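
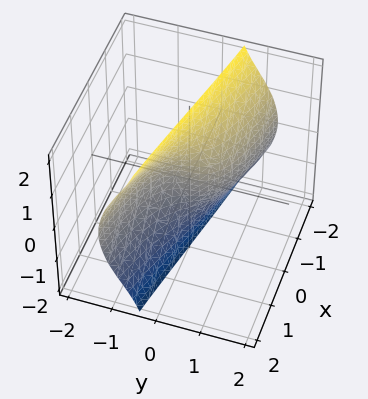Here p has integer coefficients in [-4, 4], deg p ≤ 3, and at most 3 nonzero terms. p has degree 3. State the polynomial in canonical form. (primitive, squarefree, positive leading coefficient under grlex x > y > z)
y^3 + y*z^2 + x

1. The degree is 3 — no degree-2 surface has this shape.
2. From the axis intercepts and sections: it meets the x-axis at x = 0 (among the integer gridlines); one y-axis crossing is at y = 0.
3. These observations pin down the coefficients.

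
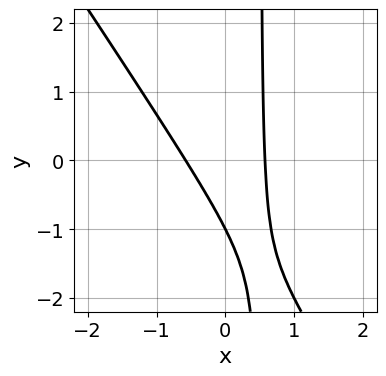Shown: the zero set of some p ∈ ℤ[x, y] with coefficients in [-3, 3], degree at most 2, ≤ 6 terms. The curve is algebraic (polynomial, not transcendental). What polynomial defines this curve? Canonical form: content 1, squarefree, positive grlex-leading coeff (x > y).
3*x^2 + 2*x*y - y - 1

The degree is 2 — a generic line meets the curve in up to 2 points.
Observable constraints: it crosses the y-axis at the gridline y = -1.
The integer polynomial consistent with all of this is the stated p.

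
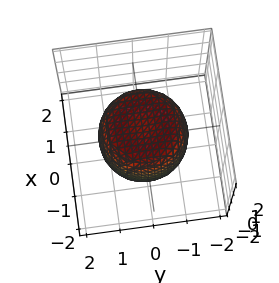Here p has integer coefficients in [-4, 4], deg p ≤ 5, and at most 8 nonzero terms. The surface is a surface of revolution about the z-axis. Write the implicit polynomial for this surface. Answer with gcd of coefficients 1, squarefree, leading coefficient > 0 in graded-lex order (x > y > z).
x^4 + 2*x^2*y^2 + y^4 - x^2 - y^2 + z^2 - 1

deg p = 4.
Symmetries: rotational symmetry about the z-axis ⇒ p depends on x, y only through x² + y².
From the axis intercepts and sections: a circular section at z = -1 has radius exactly 1; the z-axis gridline crossings are at z ∈ {-1, 1}.
The integer polynomial consistent with all of this is the stated p.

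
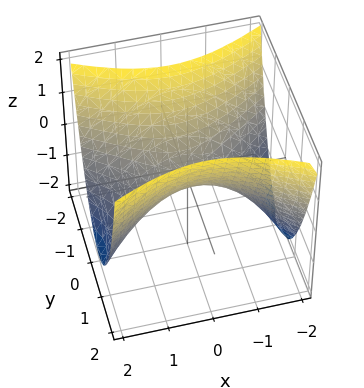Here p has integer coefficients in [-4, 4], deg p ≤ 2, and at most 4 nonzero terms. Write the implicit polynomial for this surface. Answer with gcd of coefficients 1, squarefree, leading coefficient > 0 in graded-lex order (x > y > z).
x^2 - 2*y^2 + 2*z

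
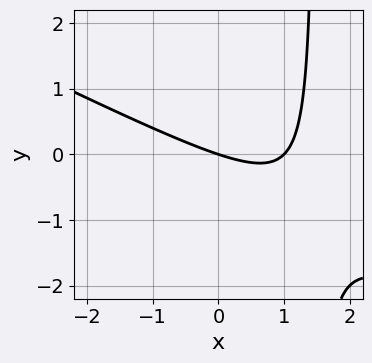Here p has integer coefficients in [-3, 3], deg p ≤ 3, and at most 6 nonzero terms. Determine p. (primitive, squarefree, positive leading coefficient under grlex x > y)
x^2 + 2*x*y - x - 3*y

First, degree: the shape is more complex than any degree-1 curve, so deg p = 2.
Then, reading off the gridlines: the x-axis gridline crossings are at x ∈ {0, 1}; it crosses the y-axis at the gridline y = 0.
Finally, the integer polynomial consistent with all of this is the stated p.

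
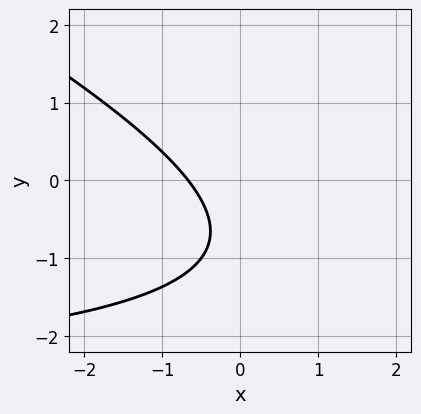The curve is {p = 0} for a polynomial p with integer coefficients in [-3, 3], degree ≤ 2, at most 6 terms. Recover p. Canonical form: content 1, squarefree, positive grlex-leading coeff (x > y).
First, deg p = 2. No degree-1 curve has this shape.
Next, from the axis intercepts and sections: it misses every integer gridline on the y-axis.
Finally, the integer polynomial consistent with all of this is the stated p.

x*y + 2*y^2 + 3*x + 3*y + 2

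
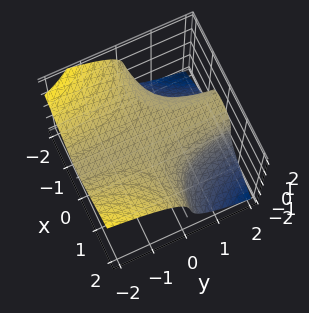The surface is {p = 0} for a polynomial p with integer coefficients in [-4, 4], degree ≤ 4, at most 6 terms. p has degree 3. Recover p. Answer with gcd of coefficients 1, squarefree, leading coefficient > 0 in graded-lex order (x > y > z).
3*x^2*y + 3*z^3 + x*z - 2

First, degree: a generic line meets the surface in up to 3 points, so deg p = 3.
Next, from the axis intercepts and sections: the surface avoids every integer x-axis point in the box; it misses every integer gridline on the y-axis.
Finally, fitting integer coefficients to these (and the overall shape) gives p.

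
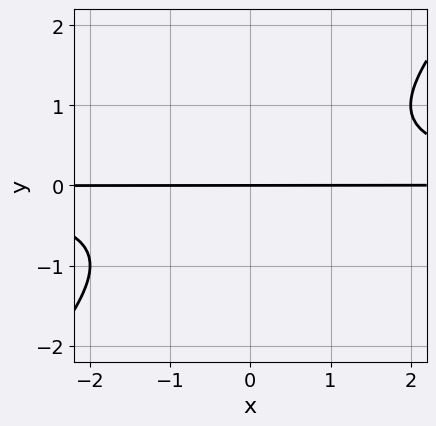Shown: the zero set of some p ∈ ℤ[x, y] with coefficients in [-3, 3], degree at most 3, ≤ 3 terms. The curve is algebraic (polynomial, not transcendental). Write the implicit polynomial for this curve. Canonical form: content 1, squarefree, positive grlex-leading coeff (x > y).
x*y^2 - y^3 - y

(a) deg p = 3.
(b) Checking where it meets the axes: the visible x-axis segment lies entirely on the curve; it crosses the y-axis at the gridline y = 0.
(c) Fitting integer coefficients to these (and the overall shape) gives p.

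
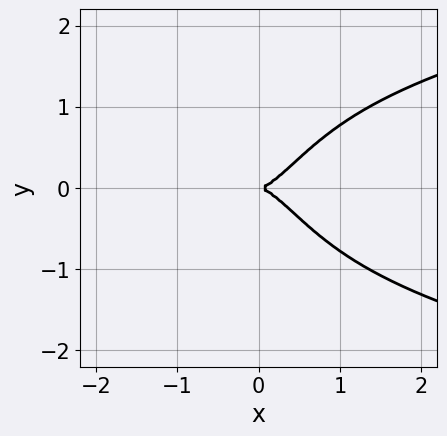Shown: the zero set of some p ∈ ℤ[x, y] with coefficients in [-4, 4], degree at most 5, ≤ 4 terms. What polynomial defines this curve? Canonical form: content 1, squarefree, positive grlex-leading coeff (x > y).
3*x^2*y^2 - 3*x^3 + 2*y^2

(a) deg p = 4. No degree-3 curve has this shape.
(b) Symmetries: it's symmetric under y → −y, forcing even powers of y.
(c) Observable constraints: it meets the y-axis at y = 0 (among the integer gridlines); it crosses the x-axis at the gridline x = 0.
(d) These observations pin down the coefficients.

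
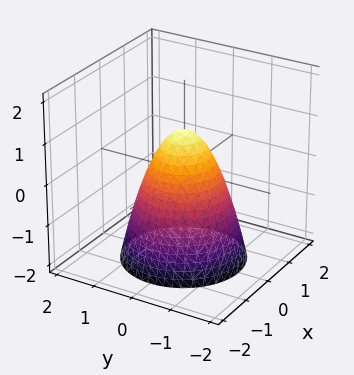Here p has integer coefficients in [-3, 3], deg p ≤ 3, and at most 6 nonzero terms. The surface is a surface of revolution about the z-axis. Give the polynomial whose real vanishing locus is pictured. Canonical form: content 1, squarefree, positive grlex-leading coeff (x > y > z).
3*x^2 + 3*y^2 + 2*z - 2

(a) deg p = 2.
(b) By symmetry, the surface is invariant under rotation about z: p = q(x² + y², z).
(c) Against the integer gridlines: a circular section at z = -1 has radius between 1 and 2; one z-axis crossing is at z = 1.
(d) Solving for integer coefficients yields p as stated.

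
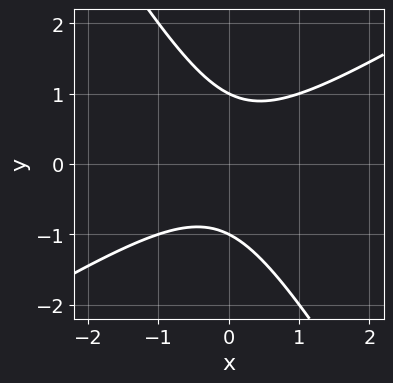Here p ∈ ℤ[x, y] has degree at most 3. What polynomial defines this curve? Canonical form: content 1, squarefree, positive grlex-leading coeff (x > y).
x^2 - x*y - y^2 + 1

Degree: the shape is more complex than any degree-1 curve, so deg p = 2.
From the axis intercepts and sections: no x-intercept at any integer in the box; the y-axis gridline crossings are at y ∈ {-1, 1}.
The integer polynomial consistent with all of this is the stated p.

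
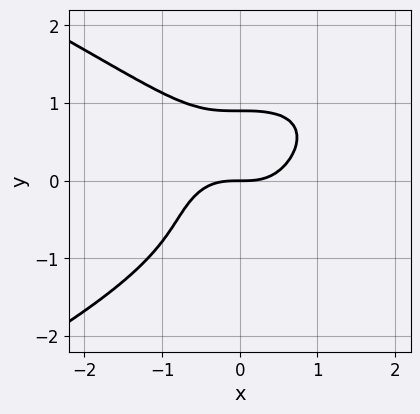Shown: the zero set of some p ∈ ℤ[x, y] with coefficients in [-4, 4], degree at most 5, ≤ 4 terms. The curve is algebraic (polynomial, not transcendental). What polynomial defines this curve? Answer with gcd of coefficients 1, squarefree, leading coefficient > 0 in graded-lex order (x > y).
First, the degree is 4 — a generic line meets the curve in up to 4 points.
Next, observable constraints: it meets the y-axis at y = 0 (among the integer gridlines); one x-axis crossing is at x = 0.
Finally, putting this together gives p.

3*y^4 + 3*x^3 + y^3 - 3*y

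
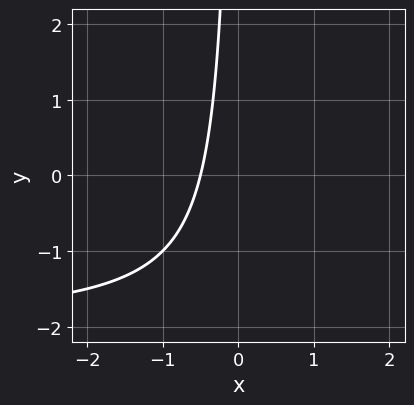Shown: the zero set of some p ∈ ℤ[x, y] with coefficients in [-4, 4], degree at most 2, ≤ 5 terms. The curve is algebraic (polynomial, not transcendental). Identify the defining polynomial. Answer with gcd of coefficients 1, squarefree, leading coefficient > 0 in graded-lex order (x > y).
x*y + 2*x + 1

1. The degree is 2 — a generic line meets the curve in up to 2 points.
2. Against the integer gridlines: no y-intercept at any integer in the box.
3. Together with the visible shape, these determine p as stated.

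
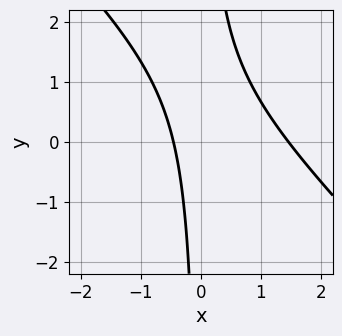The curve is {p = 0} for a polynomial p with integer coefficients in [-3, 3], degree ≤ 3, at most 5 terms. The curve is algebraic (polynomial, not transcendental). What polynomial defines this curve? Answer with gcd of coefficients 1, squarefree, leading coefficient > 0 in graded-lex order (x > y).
The degree is 2 — the shape is more complex than any degree-1 curve.
Against the integer gridlines: it misses every integer gridline on the y-axis.
Together with the visible shape, these determine p as stated.

3*x^2 + 3*x*y - 3*x - 2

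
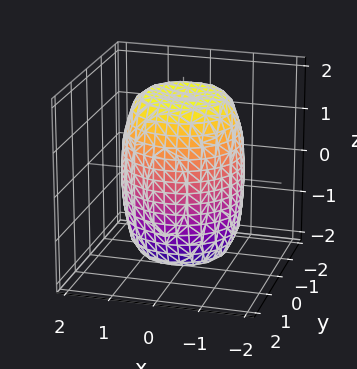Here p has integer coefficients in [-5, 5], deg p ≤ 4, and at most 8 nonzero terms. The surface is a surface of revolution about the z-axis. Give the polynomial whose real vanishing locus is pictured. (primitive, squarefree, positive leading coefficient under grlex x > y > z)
The degree is 4 — no degree-3 surface has this shape.
Symmetry: every cross-section ⟂ z is a circle, so x, y appear only via x² + y².
Checking where it meets the axes: a circular section at z = -1 has radius between 1 and 2.
Putting this together gives p.

2*x^4 + 4*x^2*y^2 + 2*y^4 - 2*x^2 - 2*y^2 + z^2 - 3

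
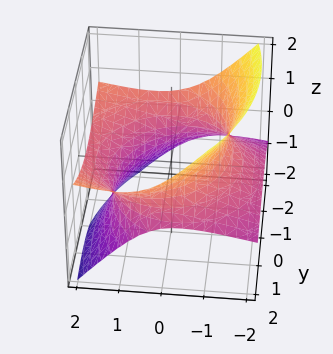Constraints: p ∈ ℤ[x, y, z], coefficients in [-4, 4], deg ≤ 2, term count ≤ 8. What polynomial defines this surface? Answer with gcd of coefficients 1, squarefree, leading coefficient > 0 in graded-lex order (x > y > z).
x^2 - 3*x*z + y^2 + y*z - 3*z^2 - 3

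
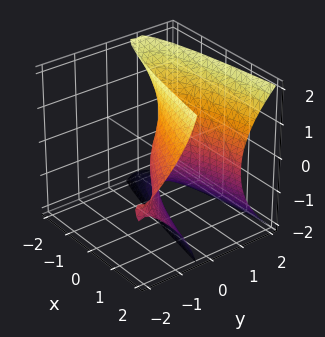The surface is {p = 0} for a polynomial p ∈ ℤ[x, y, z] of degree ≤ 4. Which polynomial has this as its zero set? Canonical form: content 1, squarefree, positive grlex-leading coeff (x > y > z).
(a) Degree: the shape is more complex than any degree-2 surface, so deg p = 3.
(b) Checking where it meets the axes: it crosses the x-axis at the gridline x = 0; every point of the z-axis in the box is on the surface; it meets the y-axis at y = 0 (among the integer gridlines).
(c) These observations pin down the coefficients.

y^3 - 2*y*z^2 + 3*y^2 - 2*x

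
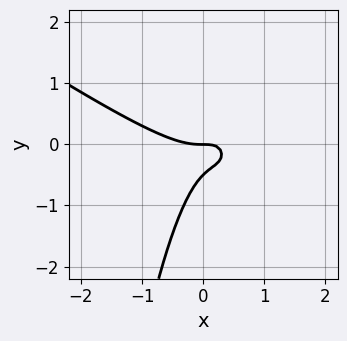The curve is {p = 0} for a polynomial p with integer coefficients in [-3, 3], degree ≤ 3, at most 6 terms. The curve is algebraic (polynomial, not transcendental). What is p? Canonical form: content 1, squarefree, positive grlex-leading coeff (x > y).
2*x^3 + 3*x^2*y - 2*x*y + 2*y^2 + y

1. Degree: a generic line meets the curve in up to 3 points, so deg p = 3.
2. Observable constraints: it crosses the x-axis at the gridline x = 0; one y-axis crossing is at y = 0.
3. Together with the visible shape, these determine p as stated.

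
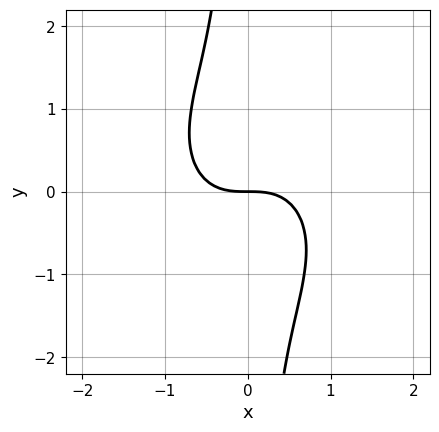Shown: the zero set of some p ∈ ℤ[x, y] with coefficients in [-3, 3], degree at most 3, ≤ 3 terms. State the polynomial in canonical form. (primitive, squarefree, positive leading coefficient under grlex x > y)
First, the degree is 3 — no degree-2 curve has this shape.
Then, observable constraints: it crosses the y-axis at the gridline y = 0; it crosses the x-axis at the gridline x = 0.
Finally, putting this together gives p.

x^3 + x*y^2 + y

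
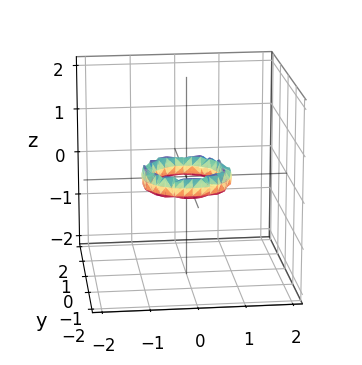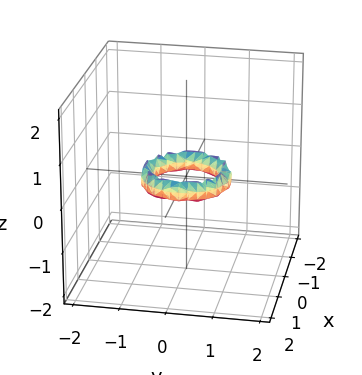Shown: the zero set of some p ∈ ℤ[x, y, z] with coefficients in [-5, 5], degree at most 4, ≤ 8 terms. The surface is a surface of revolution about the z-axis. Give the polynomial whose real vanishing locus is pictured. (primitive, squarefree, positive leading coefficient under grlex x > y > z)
2*x^4 + 4*x^2*y^2 + 2*y^4 - 3*x^2 - 3*y^2 + 2*z^2 + 1

1. Degree: a generic line meets the surface in up to 4 points, so deg p = 4.
2. Symmetries: the z-axis is an axis of rotation, so x and y enter only as x² + y².
3. From the visible intercepts: the y-axis gridline crossings are at y ∈ {-1, 1}; a circular section at z = 0 has radius between 0 and 1; it misses every integer gridline on the z-axis.
4. The integer polynomial consistent with all of this is the stated p. Check: (1, 0, 0) on the x-axis lies on the surface, and p(1, 0, 0) = 0. ✓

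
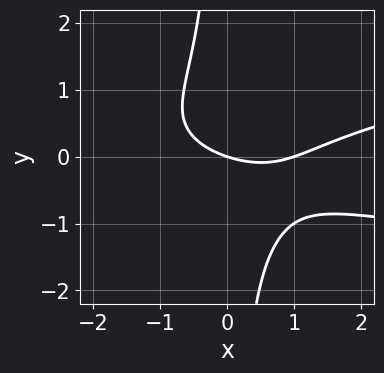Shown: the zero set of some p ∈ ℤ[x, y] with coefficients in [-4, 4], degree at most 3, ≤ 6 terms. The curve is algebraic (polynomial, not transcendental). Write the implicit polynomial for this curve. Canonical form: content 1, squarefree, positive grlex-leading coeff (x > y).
3*x*y^2 - x^2 + x + 3*y

1. The degree is 3 — a generic line meets the curve in up to 3 points.
2. From the axis intercepts and sections: among the integer gridlines, it crosses the x-axis at x ∈ {0, 1}; one y-axis crossing is at y = 0.
3. Assembling these constraints gives the stated polynomial.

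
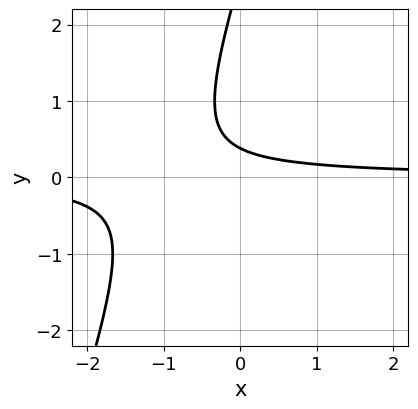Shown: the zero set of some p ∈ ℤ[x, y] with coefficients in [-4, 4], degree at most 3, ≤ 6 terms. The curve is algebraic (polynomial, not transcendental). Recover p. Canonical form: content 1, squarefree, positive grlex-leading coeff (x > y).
The degree is 2 — the shape is more complex than any degree-1 curve.
Reading off the gridlines: no x-intercept at any integer in the box.
Putting this together gives p.

3*x*y - y^2 + 3*y - 1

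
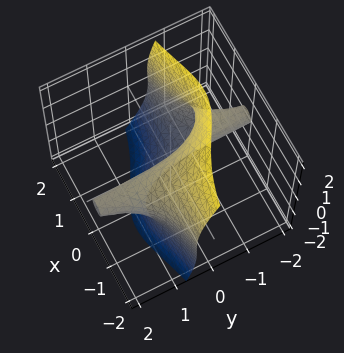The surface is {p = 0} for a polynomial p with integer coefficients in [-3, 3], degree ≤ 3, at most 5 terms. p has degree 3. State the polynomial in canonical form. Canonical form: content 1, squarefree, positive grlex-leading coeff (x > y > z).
The degree is 3 — the shape is more complex than any degree-2 surface.
From the axis intercepts and sections: the visible y-axis segment lies entirely on the surface; it crosses the z-axis at the gridline z = 0.
These observations pin down the coefficients.

3*x^2*y + 2*y*z^2 + z^3 + 3*x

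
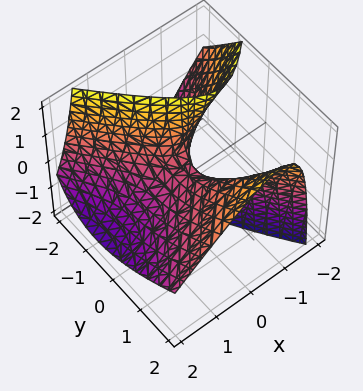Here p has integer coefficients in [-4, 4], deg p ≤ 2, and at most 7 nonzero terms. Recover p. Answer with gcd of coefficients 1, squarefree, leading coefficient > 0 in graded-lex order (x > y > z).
3*x^2 + 3*x*z - 2*y^2 + 2*y*z + 2*z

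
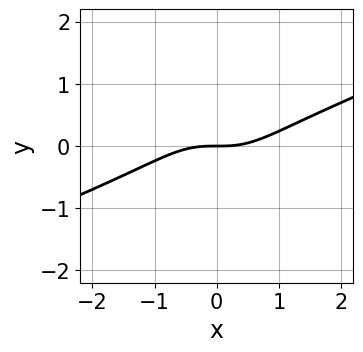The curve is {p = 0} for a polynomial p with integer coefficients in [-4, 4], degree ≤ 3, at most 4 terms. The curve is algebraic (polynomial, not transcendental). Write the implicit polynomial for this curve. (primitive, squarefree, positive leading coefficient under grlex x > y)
x^3 - 2*x^2*y - 3*y^3 - 2*y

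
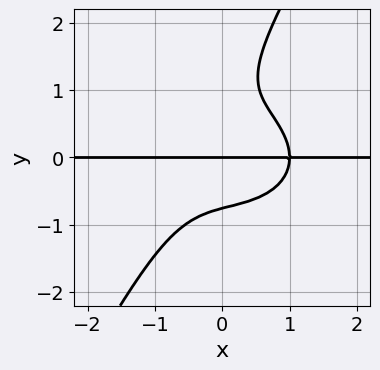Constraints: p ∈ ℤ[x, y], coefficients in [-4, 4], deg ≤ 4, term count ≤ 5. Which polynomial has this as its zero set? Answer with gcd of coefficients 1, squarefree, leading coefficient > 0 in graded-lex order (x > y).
deg p = 4. The shape is more complex than any degree-3 curve.
Observable constraints: the visible x-axis segment lies entirely on the curve; it meets the y-axis at y = 0 (among the integer gridlines).
The integer polynomial consistent with all of this is the stated p.

2*x^3*y + 3*x*y^3 - 2*y^4 + 2*y^3 - 2*y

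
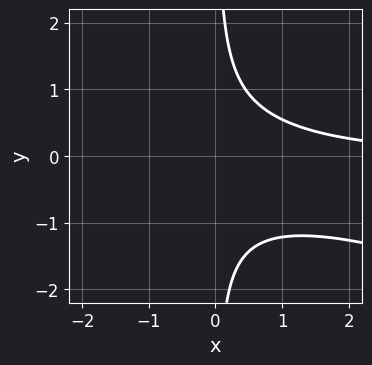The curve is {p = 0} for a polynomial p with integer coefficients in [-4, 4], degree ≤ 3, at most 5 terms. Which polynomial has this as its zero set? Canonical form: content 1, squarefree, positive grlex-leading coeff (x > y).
x^2*y + 3*x*y^2 + x*y - 2

(a) deg p = 3. The shape is more complex than any degree-2 curve.
(b) Observable constraints: no y-intercept at any integer in the box; the curve avoids every integer x-axis point in the box.
(c) Together with the visible shape, these determine p as stated.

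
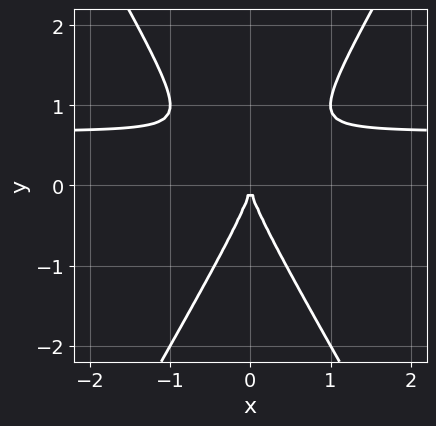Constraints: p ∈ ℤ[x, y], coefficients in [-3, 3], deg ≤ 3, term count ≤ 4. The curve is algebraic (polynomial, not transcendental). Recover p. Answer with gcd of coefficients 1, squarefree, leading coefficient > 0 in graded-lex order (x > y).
3*x^2*y - y^3 - 2*x^2

(a) The degree is 3 — a generic line meets the curve in up to 3 points.
(b) Symmetries: mirror symmetry x ↦ −x ⇒ only even powers of x.
(c) From the axis intercepts and sections: one y-axis crossing is at y = 0; it crosses the x-axis at the gridline x = 0.
(d) Solving for integer coefficients yields p as stated.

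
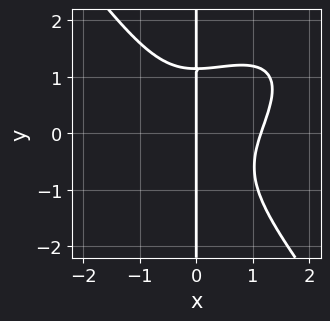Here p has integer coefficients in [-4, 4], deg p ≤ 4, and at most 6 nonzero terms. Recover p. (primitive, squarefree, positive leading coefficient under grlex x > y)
2*x^4 - 2*x^3*y + 2*x*y^3 - 3*x

(a) The degree is 4 — a generic line meets the curve in up to 4 points.
(b) Against the integer gridlines: the visible y-axis segment lies entirely on the curve; one x-axis crossing is at x = 0.
(c) Solving for integer coefficients yields p as stated.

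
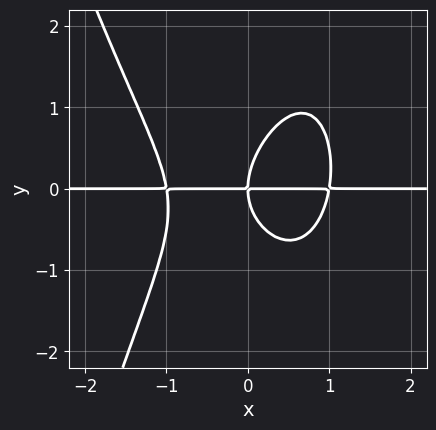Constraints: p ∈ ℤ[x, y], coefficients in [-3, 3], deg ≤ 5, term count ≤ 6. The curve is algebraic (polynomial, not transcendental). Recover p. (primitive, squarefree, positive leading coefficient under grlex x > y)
3*x^3*y - x*y^2 + 2*y^3 - 3*x*y

deg p = 4. A generic line meets the curve in up to 4 points.
Observable constraints: it meets the y-axis at y = 0 (among the integer gridlines); the visible x-axis segment lies entirely on the curve.
Fitting integer coefficients to these (and the overall shape) gives p.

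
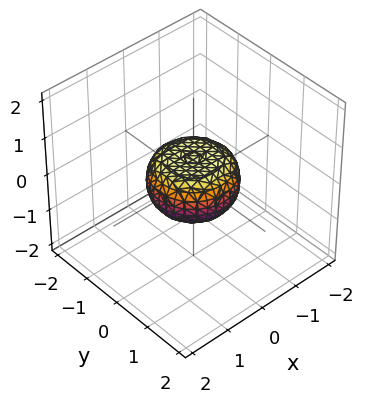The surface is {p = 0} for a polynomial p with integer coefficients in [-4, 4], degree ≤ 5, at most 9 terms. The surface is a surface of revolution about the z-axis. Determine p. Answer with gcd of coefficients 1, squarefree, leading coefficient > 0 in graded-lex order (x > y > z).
deg p = 4. No degree-3 surface has this shape.
Symmetries: every cross-section ⟂ z is a circle, so x, y appear only via x² + y².
Reading off the gridlines: the x-axis gridline crossings are at x ∈ {-1, 1}; the y-axis gridline crossings are at y ∈ {-1, 1}.
Solving for integer coefficients yields p as stated.

2*x^4 + 4*x^2*y^2 + 2*y^4 - x^2 - y^2 + 3*z^2 - 1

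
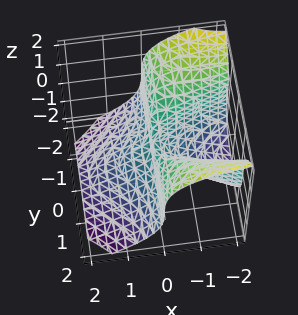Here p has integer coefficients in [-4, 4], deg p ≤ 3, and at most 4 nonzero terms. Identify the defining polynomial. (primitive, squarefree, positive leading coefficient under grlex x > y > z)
3*x*y^2 + 2*z^3 + 2*x^2

(a) The degree is 3 — a generic line meets the surface in up to 3 points.
(b) Checking where it meets the axes: it meets the z-axis at z = 0 (among the integer gridlines); the visible y-axis segment lies entirely on the surface.
(c) Putting this together gives p.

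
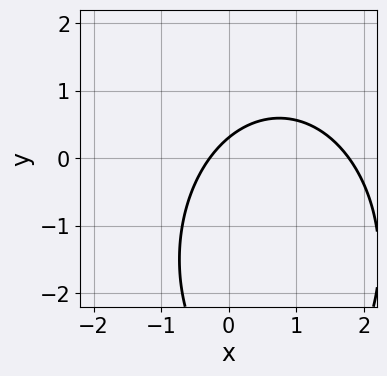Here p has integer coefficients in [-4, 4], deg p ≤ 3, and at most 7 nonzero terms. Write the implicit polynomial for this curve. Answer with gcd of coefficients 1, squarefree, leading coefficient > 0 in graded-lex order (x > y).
1. The degree is 2 — no degree-1 curve has this shape.
2. The integer polynomial consistent with all of this is the stated p.

2*x^2 + y^2 - 3*x + 3*y - 1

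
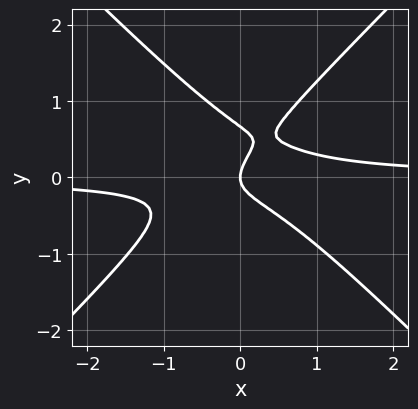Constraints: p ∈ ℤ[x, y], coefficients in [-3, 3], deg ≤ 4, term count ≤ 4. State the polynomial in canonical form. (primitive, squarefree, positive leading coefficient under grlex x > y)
3*x^2*y - 3*y^3 + 2*y^2 - x

First, deg p = 3. The shape is more complex than any degree-2 curve.
Next, against the integer gridlines: it meets the x-axis at x = 0 (among the integer gridlines); it meets the y-axis at y = 0 (among the integer gridlines).
Finally, assembling these constraints gives the stated polynomial.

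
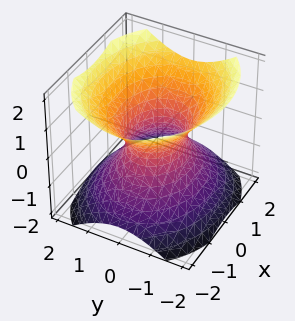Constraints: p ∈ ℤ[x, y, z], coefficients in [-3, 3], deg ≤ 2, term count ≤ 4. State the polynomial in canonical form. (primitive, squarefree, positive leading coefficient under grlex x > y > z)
2*x^2 + 3*y^2 - 3*z^2 - 2

deg p = 2. One connected sheet with a waist; a quadric.
Symmetries: mirror symmetry x ↦ −x ⇒ only even powers of x; it's symmetric under z → −z, forcing even powers of z; it's symmetric under y → −y, forcing even powers of y.
Reading off the gridlines: no z-intercept at any integer in the box; the x-axis gridline crossings are at x ∈ {-1, 1}.
Fitting integer coefficients to these (and the overall shape) gives p.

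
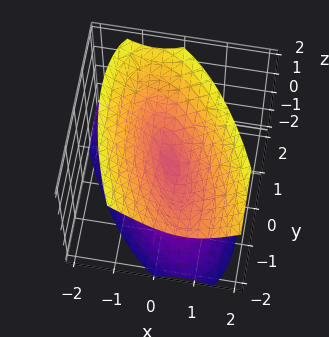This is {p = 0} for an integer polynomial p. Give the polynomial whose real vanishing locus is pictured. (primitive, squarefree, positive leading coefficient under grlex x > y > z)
I count 2 distinct pieces. They look like related sheets of one shape, so recover p as a whole.
Degree: the shape is more complex than any degree-1 surface, so deg p = 2.
From the visible intercepts: one x-axis crossing is at x = 0; it meets the z-axis at z = 0 (among the integer gridlines); it crosses the y-axis at the gridline y = 0.
Fitting integer coefficients to these (and the overall shape) gives p.

3*x^2 + 2*x*y + y^2 + y*z - 2*z^2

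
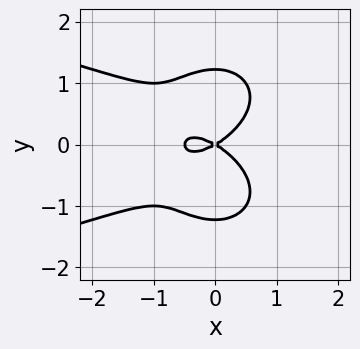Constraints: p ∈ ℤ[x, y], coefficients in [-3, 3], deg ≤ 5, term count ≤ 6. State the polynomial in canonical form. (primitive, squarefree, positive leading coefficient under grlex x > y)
2*x^2*y^2 + 2*y^4 + 2*x^3 + x^2 - 3*y^2

deg p = 4.
Symmetries: mirror symmetry y ↦ −y ⇒ only even powers of y.
From the axis intercepts and sections: one x-axis crossing is at x = 0; it meets the y-axis at y = 0 (among the integer gridlines).
The integer polynomial consistent with all of this is the stated p.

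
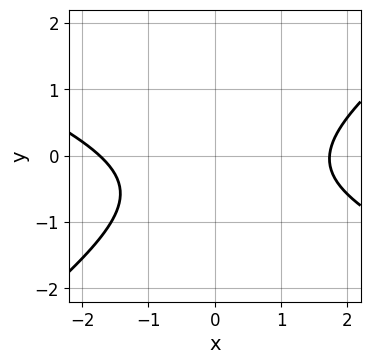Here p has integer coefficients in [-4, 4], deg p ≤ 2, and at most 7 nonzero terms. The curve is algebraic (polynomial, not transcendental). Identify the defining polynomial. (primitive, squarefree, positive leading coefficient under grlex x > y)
(a) deg p = 2. A generic line meets the curve in up to 2 points.
(b) Checking where it meets the axes: the curve avoids every integer y-axis point in the box.
(c) Putting this together gives p.

x^2 + x*y - 3*y^2 - 2*y - 3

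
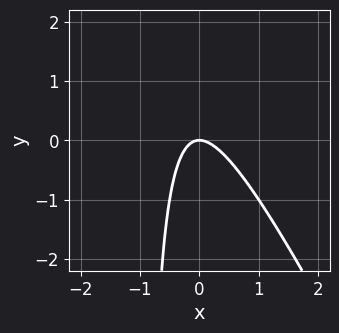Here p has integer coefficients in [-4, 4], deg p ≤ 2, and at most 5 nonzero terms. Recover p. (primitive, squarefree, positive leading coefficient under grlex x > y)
2*x^2 + x*y + y

1. deg p = 2. A generic line meets the curve in up to 2 points.
2. From the visible intercepts: it crosses the x-axis at the gridline x = 0; one y-axis crossing is at y = 0.
3. The integer polynomial consistent with all of this is the stated p.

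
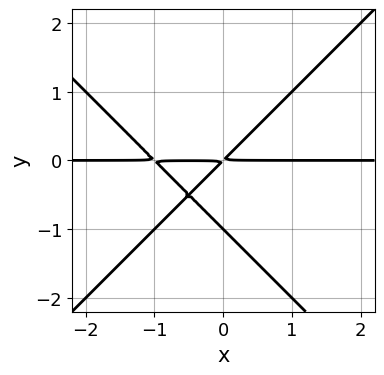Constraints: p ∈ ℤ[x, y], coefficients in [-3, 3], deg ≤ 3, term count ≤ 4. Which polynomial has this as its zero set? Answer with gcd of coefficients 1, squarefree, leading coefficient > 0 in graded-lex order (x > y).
deg p = 3. No degree-2 curve has this shape.
Observable constraints: every point of the x-axis in the box is on the curve; one y-axis crossing is at y = -1.
Matching integer coefficients to the picture gives p.

x^2*y - y^3 + x*y - y^2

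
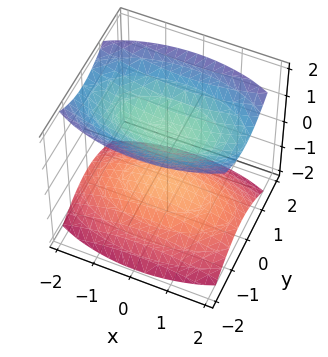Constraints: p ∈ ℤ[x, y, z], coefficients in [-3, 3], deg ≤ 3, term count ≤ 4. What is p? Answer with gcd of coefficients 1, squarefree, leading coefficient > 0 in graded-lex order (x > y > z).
x^2 + 3*y^2 - 3*z^2 + 3

First, I count 2 distinct pieces. Treating them together as one polynomial.
Then, degree: two sheets facing apart; a quadric, so deg p = 2.
Then, symmetries: it's symmetric under y → −y, forcing even powers of y; the z ↦ −z reflection is a symmetry, so z appears only in even powers; it's symmetric under x → −x, forcing even powers of x.
Next, from the visible intercepts: among the integer gridlines, it crosses the z-axis at z ∈ {-1, 1}; the surface avoids every integer x-axis point in the box; the surface avoids every integer y-axis point in the box.
Finally, matching integer coefficients to the picture gives p.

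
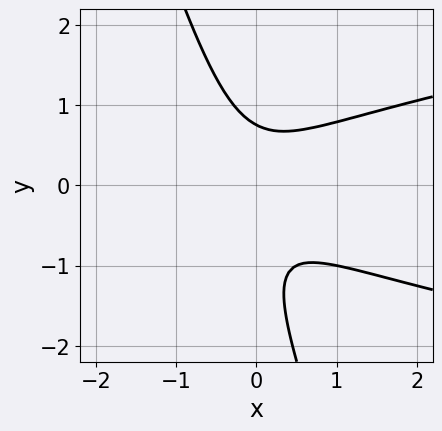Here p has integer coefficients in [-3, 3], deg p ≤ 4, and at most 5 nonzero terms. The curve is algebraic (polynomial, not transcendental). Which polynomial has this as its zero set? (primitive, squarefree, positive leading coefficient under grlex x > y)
3*x*y^2 + y^3 - 2*x^2 + y^2 - 1

(a) deg p = 3. A generic line meets the curve in up to 3 points.
(b) From the visible intercepts: the curve avoids every integer x-axis point in the box.
(c) Fitting integer coefficients to these (and the overall shape) gives p.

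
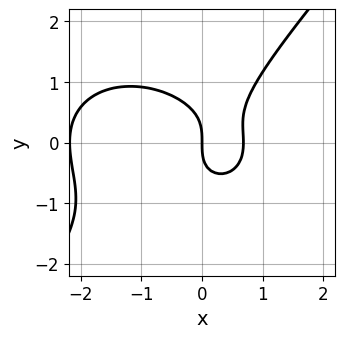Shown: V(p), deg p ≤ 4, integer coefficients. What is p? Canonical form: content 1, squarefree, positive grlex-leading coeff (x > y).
2*x^3 + 2*x*y^2 - 3*y^3 + 3*x^2 - 3*x

(a) deg p = 3.
(b) Observable constraints: one x-axis crossing is at x = 0; it crosses the y-axis at the gridline y = 0.
(c) Together with the visible shape, these determine p as stated.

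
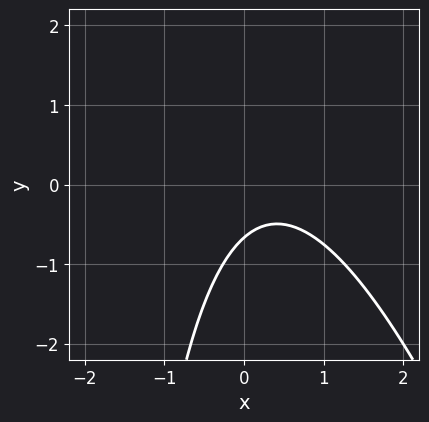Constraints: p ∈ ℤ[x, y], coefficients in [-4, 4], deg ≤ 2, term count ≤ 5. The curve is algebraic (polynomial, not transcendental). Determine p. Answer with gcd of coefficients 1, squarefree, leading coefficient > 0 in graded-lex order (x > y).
3*x^2 + x*y - 2*x + 3*y + 2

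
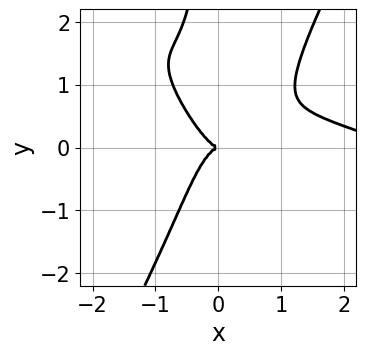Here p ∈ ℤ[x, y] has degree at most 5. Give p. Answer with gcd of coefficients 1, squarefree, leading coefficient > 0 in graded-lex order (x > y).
Degree: the shape is more complex than any degree-3 curve, so deg p = 4.
From the axis intercepts and sections: it crosses the x-axis at the gridline x = 0; one y-axis crossing is at y = 0.
Solving for integer coefficients yields p as stated.

x^4 + 3*x^3*y - x*y^3 - 3*x^3 - y^2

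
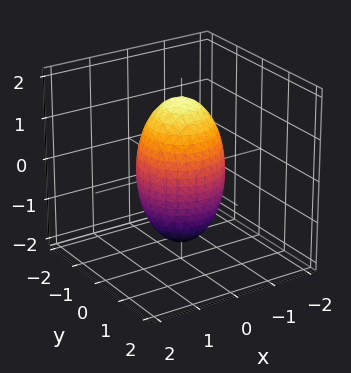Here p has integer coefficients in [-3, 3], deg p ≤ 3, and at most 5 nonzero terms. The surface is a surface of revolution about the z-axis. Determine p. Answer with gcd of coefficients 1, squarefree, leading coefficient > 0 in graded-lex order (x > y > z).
3*x^2 + 3*y^2 + z^2 - 3

1. The degree is 2 — no degree-1 surface has this shape.
2. Symmetries: rotational symmetry about the z-axis ⇒ p depends on x, y only through x² + y².
3. Against the integer gridlines: among the integer gridlines, it crosses the y-axis at y ∈ {-1, 1}; the x-axis gridline crossings are at x ∈ {-1, 1}.
4. Solving for integer coefficients yields p as stated.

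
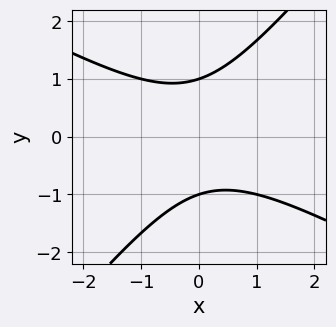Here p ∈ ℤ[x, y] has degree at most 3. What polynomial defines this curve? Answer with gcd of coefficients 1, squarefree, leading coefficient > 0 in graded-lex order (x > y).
2*x^2 + 2*x*y - 3*y^2 + 3

deg p = 2. No degree-1 curve has this shape.
From the visible intercepts: the y-axis gridline crossings are at y ∈ {-1, 1}; the curve avoids every integer x-axis point in the box.
Assembling these constraints gives the stated polynomial.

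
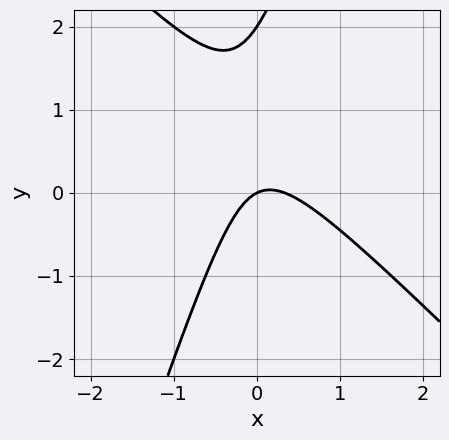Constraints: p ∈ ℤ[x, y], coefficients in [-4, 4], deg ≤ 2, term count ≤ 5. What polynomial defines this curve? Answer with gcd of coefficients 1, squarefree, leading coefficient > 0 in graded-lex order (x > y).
1. deg p = 2. The shape is more complex than any degree-1 curve.
2. Against the integer gridlines: one x-axis crossing is at x = 0; the y-axis gridline crossings are at y ∈ {0, 2}.
3. Fitting integer coefficients to these (and the overall shape) gives p.

3*x^2 + 2*x*y - y^2 - x + 2*y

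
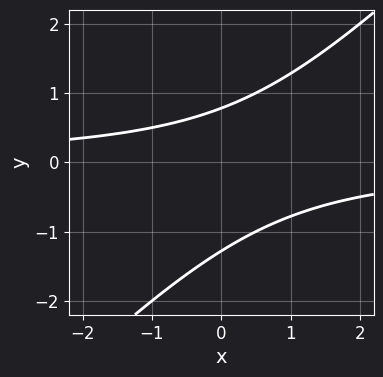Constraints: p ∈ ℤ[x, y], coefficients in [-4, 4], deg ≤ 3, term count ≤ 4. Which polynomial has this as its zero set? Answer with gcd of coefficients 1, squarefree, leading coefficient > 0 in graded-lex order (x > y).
2*x*y - 2*y^2 - y + 2

(a) Degree: a generic line meets the curve in up to 2 points, so deg p = 2.
(b) From the axis intercepts and sections: the curve avoids every integer x-axis point in the box.
(c) Together with the visible shape, these determine p as stated.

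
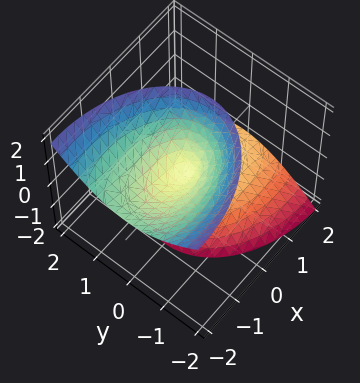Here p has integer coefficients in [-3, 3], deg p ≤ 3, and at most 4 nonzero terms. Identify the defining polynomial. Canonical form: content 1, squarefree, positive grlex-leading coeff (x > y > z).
x^2 + 2*x*z + 2*y^2 - z^2

There are 2 components. They look like related sheets of one shape, so recover p as a whole.
The degree is 2 — no degree-1 surface has this shape.
Checking where it meets the axes: it crosses the z-axis at the gridline z = 0; it crosses the y-axis at the gridline y = 0; it meets the x-axis at x = 0 (among the integer gridlines).
These observations pin down the coefficients.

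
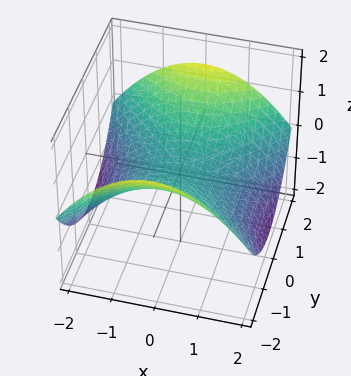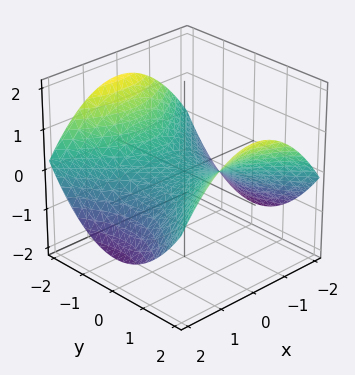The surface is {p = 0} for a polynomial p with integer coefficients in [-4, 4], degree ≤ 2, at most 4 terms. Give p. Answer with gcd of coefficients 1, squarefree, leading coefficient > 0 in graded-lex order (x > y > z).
First, degree: a hyperbolic paraboloid; a quadric, so deg p = 2.
Then, symmetries: mirror symmetry x ↦ −x ⇒ only even powers of x; it's symmetric under y → −y, forcing even powers of y.
Next, from the axis intercepts and sections: it crosses the z-axis at the gridline z = 0; it crosses the y-axis at the gridline y = 0.
Finally, putting this together gives p.

x^2 - y^2 + 3*z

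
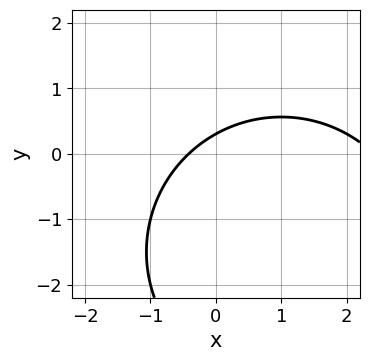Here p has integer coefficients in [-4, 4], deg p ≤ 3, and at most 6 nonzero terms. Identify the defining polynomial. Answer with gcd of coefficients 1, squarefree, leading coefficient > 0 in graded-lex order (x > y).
x^2 + y^2 - 2*x + 3*y - 1

(a) The degree is 2 — the shape is more complex than any degree-1 curve.
(b) Solving for integer coefficients yields p as stated.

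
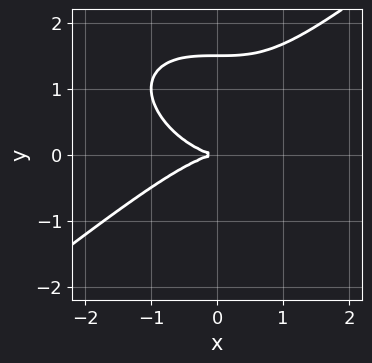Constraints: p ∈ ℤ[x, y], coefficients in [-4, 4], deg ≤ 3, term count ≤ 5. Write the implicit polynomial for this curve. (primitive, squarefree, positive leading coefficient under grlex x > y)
x^3 - 2*y^3 + 3*y^2

Degree: a generic line meets the curve in up to 3 points, so deg p = 3.
Checking where it meets the axes: one x-axis crossing is at x = 0; one y-axis crossing is at y = 0.
Assembling these constraints gives the stated polynomial.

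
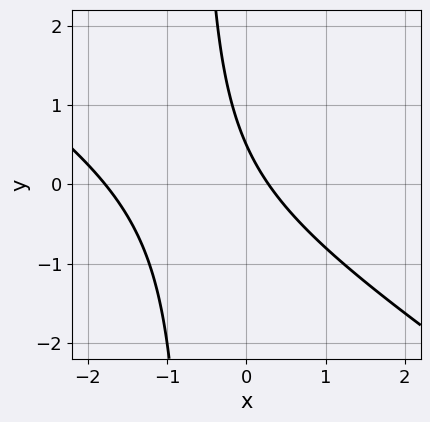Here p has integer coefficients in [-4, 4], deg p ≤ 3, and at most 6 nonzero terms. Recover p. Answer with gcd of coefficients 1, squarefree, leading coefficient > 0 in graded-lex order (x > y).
2*x^2 + 3*x*y + 3*x + 2*y - 1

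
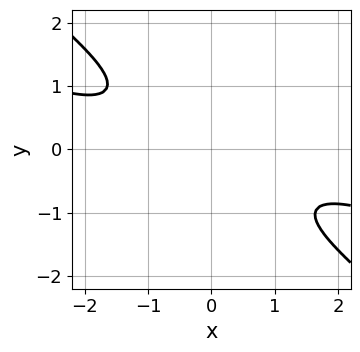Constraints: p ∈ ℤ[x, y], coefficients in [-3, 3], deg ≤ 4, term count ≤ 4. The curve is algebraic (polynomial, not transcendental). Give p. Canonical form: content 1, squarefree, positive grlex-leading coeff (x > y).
x^4 + 3*x^3*y + 3*y^4 + 3

The degree is 4 — the shape is more complex than any degree-3 curve.
Against the integer gridlines: no x-intercept at any integer in the box; it misses every integer gridline on the y-axis.
Solving for integer coefficients yields p as stated.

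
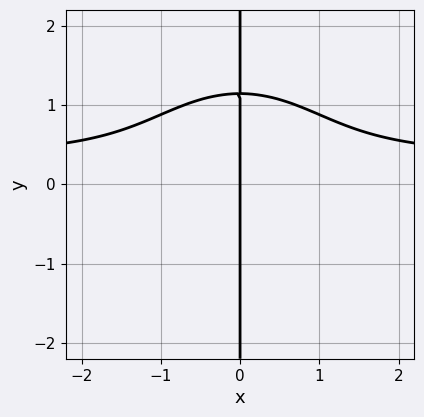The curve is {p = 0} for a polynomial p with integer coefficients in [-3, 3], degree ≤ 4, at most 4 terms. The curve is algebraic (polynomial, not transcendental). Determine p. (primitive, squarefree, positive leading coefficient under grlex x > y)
deg p = 4. A generic line meets the curve in up to 4 points.
From the axis intercepts and sections: one x-axis crossing is at x = 0; every point of the y-axis in the box is on the curve.
Solving for integer coefficients yields p as stated.

3*x^3*y + 2*x*y^3 - x^3 - 3*x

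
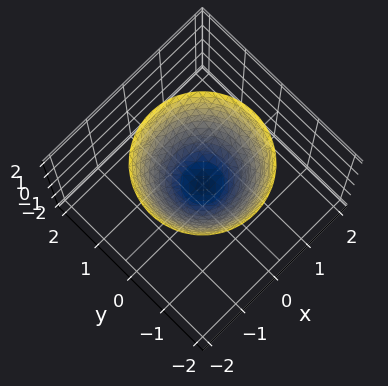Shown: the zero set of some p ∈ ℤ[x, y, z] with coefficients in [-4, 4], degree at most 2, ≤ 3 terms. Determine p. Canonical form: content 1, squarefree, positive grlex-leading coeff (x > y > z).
x^2 + y^2 - z

(a) Degree: a single bowl opening along one axis; a quadric, so deg p = 2.
(b) Symmetry: the z-axis is an axis of rotation, so x and y enter only as x² + y².
(c) Observable constraints: a circular section at z = 2 has radius between 1 and 2; it meets the y-axis at y = 0 (among the integer gridlines).
(d) Fitting integer coefficients to these (and the overall shape) gives p.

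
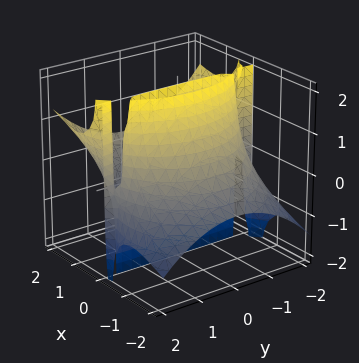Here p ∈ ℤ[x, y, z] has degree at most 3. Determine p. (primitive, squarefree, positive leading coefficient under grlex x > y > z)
1. deg p = 3. The shape is more complex than any degree-2 surface.
2. Against the integer gridlines: it meets the x-axis at x = 0 (among the integer gridlines); the visible y-axis segment lies entirely on the surface; every point of the z-axis in the box is on the surface.
3. The integer polynomial consistent with all of this is the stated p.

x^3 - 2*x^2*z + x*y^2 - 3*x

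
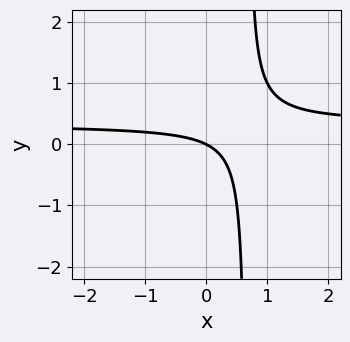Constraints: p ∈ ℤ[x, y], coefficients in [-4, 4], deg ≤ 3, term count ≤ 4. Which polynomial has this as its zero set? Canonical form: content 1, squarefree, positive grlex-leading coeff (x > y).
3*x*y - x - 2*y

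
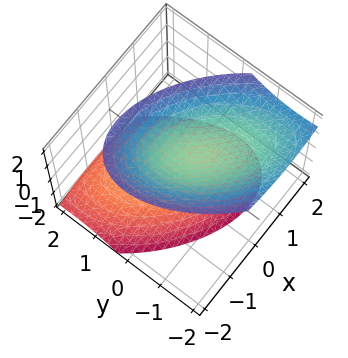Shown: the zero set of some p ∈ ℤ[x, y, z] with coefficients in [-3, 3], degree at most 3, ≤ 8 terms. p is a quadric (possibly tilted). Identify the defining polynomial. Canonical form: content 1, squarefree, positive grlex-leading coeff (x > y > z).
(a) I count 2 distinct pieces. They look like related sheets of one shape, so recover p as a whole.
(b) Degree: the shape is more complex than any degree-1 surface, so deg p = 2.
(c) Against the integer gridlines: the surface avoids every integer y-axis point in the box; among the integer gridlines, it crosses the z-axis at z ∈ {-1, 1}; the surface avoids every integer x-axis point in the box.
(d) Solving for integer coefficients yields p as stated.

3*x^2 + 3*x*y + 3*y^2 + 2*y*z - 3*z^2 + 3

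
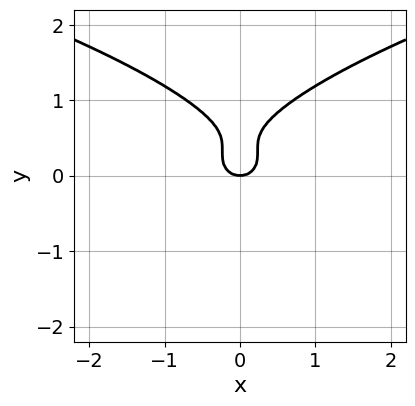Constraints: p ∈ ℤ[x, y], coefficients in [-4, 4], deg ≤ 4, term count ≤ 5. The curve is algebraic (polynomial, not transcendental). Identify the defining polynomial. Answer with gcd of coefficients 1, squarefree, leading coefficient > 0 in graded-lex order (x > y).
First, the degree is 3 — the shape is more complex than any degree-2 curve.
Then, symmetries: it's symmetric under x → −x, forcing even powers of x.
Next, against the integer gridlines: it crosses the x-axis at the gridline x = 0; it meets the y-axis at y = 0 (among the integer gridlines).
Finally, solving for integer coefficients yields p as stated.

3*y^3 - 2*x^2 - 3*y^2 + y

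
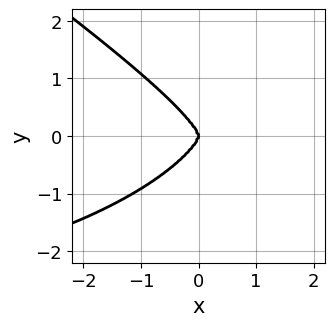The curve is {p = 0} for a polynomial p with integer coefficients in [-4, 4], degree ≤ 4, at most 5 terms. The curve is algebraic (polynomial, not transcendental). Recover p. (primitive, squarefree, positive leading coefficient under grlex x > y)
x^3*y + 3*y^4 + 3*x^3

First, degree: no degree-3 curve has this shape, so deg p = 4.
Next, observable constraints: it meets the x-axis at x = 0 (among the integer gridlines); one y-axis crossing is at y = 0.
Finally, the integer polynomial consistent with all of this is the stated p.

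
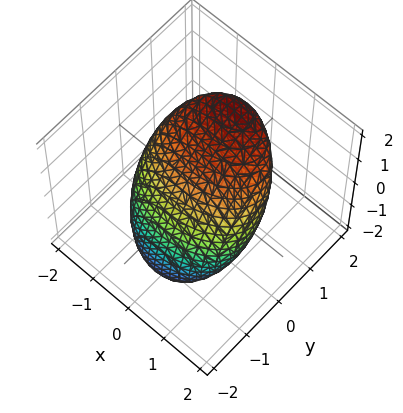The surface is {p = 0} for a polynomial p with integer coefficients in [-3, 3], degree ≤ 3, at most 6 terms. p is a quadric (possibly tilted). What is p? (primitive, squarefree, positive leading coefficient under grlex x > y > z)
x^2 + 2*y^2 - 2*y*z + z^2 - 2

1. deg p = 2.
2. From the axis intercepts and sections: the y-axis gridline crossings are at y ∈ {-1, 1}.
3. Together with the visible shape, these determine p as stated.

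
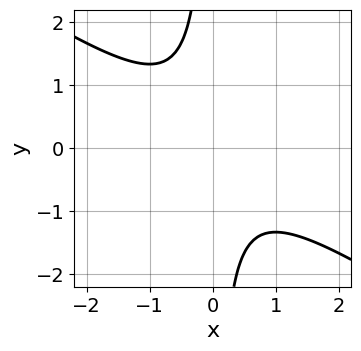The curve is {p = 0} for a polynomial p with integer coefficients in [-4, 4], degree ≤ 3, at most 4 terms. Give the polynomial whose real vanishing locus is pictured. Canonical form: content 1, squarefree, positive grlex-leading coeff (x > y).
2*x^2 + 3*x*y + 2

Degree: no degree-1 curve has this shape, so deg p = 2.
Reading off the gridlines: the curve avoids every integer y-axis point in the box; it misses every integer gridline on the x-axis.
The integer polynomial consistent with all of this is the stated p.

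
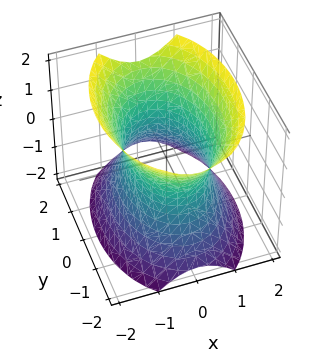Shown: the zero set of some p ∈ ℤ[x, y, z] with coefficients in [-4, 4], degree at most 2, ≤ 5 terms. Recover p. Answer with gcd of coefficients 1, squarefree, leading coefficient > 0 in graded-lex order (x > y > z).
(a) deg p = 2. One connected sheet with a waist; a quadric.
(b) Symmetries: the z ↦ −z reflection is a symmetry, so z appears only in even powers; it's symmetric under x → −x, forcing even powers of x; the y ↦ −y reflection is a symmetry, so y appears only in even powers.
(c) Against the integer gridlines: among the integer gridlines, it crosses the x-axis at x ∈ {-1, 1}; no z-intercept at any integer in the box.
(d) Fitting integer coefficients to these (and the overall shape) gives p.

2*x^2 + y^2 - z^2 - 2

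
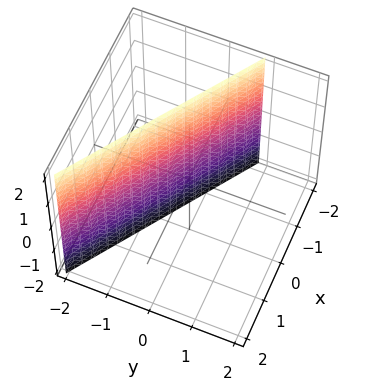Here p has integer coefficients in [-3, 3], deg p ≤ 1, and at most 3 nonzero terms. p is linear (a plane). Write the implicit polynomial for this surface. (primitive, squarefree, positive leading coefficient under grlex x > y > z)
2*x + 3*y + 2

(a) The degree is 1 — the surface is flat (a plane).
(b) From the visible intercepts: it misses every integer gridline on the z-axis; it crosses the x-axis at the gridline x = -1.
(c) Fitting integer coefficients to these (and the overall shape) gives p.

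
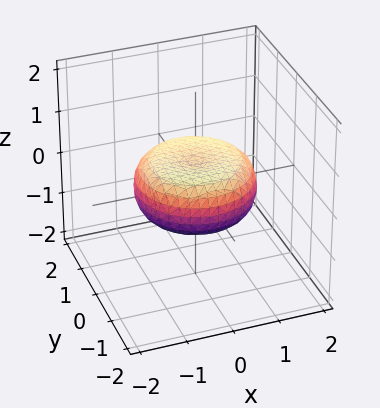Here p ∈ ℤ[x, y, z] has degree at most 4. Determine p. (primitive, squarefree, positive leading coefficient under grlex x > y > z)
deg p = 4. A generic line meets the surface in up to 4 points.
Symmetries: rotational symmetry about the z-axis ⇒ p depends on x, y only through x² + y².
Against the integer gridlines: a circular section at z = 0 has radius between 1 and 2.
Fitting integer coefficients to these (and the overall shape) gives p.

x^4 + 2*x^2*y^2 + y^4 - x^2 - y^2 + 3*z^2 - 1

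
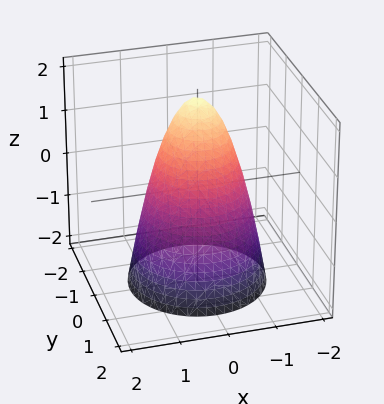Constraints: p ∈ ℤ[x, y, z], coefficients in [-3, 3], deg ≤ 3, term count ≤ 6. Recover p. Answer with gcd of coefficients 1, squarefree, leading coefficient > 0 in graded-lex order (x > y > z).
2*x^2 + 2*y^2 + z - 2

First, deg p = 2. A generic line meets the surface in up to 2 points.
Then, by symmetry, the z-axis is an axis of rotation, so x and y enter only as x² + y².
Next, observable constraints: the y-axis gridline crossings are at y ∈ {-1, 1}; a circular section at z = -2 has radius between 1 and 2; among the integer gridlines, it crosses the x-axis at x ∈ {-1, 1}; it crosses the z-axis at the gridline z = 2.
Finally, matching integer coefficients to the picture gives p.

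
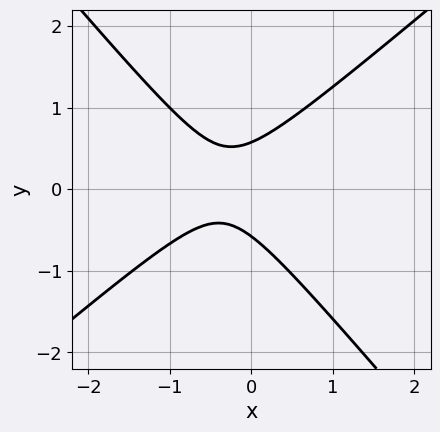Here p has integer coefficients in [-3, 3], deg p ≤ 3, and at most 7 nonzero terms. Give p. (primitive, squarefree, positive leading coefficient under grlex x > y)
(a) The degree is 2 — a generic line meets the curve in up to 2 points.
(b) Against the integer gridlines: it misses every integer gridline on the x-axis.
(c) These observations pin down the coefficients.

3*x^2 - x*y - 3*y^2 + 2*x + 1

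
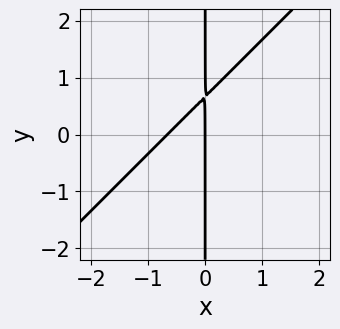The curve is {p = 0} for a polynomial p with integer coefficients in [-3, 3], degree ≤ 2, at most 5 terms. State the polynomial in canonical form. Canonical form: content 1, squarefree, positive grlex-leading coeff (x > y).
(a) The degree is 2 — a generic line meets the curve in up to 2 points.
(b) From the axis intercepts and sections: it crosses the x-axis at the gridline x = 0; the visible y-axis segment lies entirely on the curve.
(c) Matching integer coefficients to the picture gives p.

3*x^2 - 3*x*y + 2*x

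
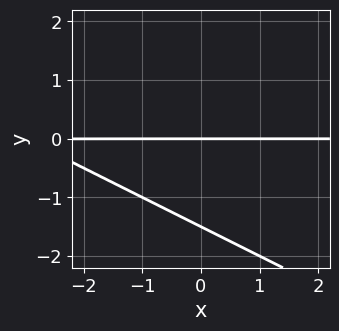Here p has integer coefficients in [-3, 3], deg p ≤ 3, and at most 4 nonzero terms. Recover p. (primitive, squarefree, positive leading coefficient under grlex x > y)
x*y + 2*y^2 + 3*y

1. The degree is 2 — no degree-1 curve has this shape.
2. Observable constraints: one y-axis crossing is at y = 0; every point of the x-axis in the box is on the curve.
3. Fitting integer coefficients to these (and the overall shape) gives p.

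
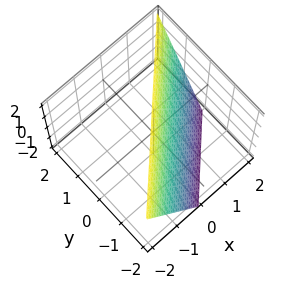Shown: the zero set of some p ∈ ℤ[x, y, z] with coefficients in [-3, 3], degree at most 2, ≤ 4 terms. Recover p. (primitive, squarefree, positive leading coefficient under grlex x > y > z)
2*x - 2*y + z - 2

1. The degree is 1 — every cross-section is a straight line — this is a plane.
2. From the visible intercepts: one x-axis crossing is at x = 1; one y-axis crossing is at y = -1; it crosses the z-axis at the gridline z = 2.
3. Assembling these constraints gives the stated polynomial.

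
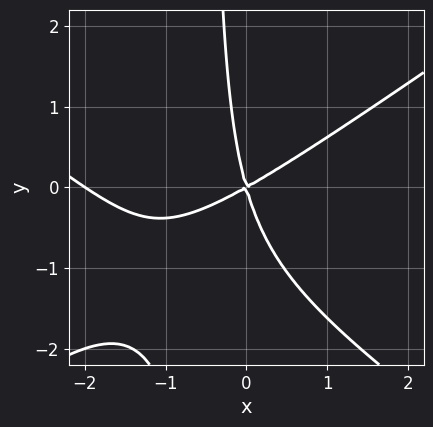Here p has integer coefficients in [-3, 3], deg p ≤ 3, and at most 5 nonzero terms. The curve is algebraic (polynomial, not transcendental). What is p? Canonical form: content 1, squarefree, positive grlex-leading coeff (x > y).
Degree: no degree-2 curve has this shape, so deg p = 3.
From the axis intercepts and sections: one y-axis crossing is at y = 0; among the integer gridlines, it crosses the x-axis at x ∈ {-2, 0}.
Together with the visible shape, these determine p as stated.

x^3 - 2*x*y^2 + 2*x^2 - 3*x*y - y^2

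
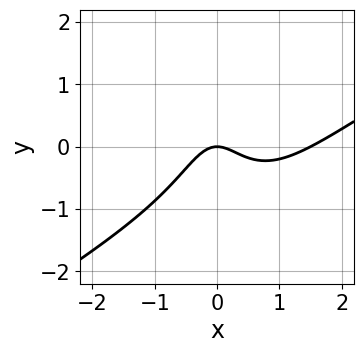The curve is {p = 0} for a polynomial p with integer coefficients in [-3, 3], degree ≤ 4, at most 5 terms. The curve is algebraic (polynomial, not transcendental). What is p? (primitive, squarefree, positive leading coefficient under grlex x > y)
(a) Degree: the shape is more complex than any degree-2 curve, so deg p = 3.
(b) From the axis intercepts and sections: it crosses the x-axis at the gridline x = 0; it meets the y-axis at y = 0 (among the integer gridlines).
(c) Solving for integer coefficients yields p as stated.

2*x^3 - 3*x^2*y - y^3 - 3*x^2 - 2*y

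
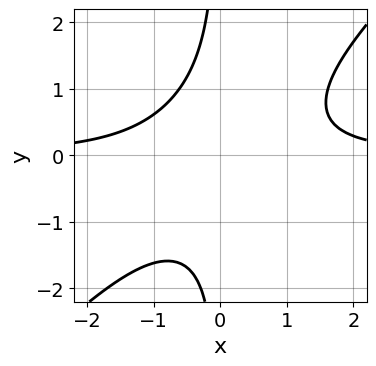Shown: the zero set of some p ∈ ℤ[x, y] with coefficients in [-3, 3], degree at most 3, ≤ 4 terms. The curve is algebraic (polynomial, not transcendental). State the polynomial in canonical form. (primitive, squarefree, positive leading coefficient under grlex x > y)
1. Degree: a generic line meets the curve in up to 3 points, so deg p = 3.
2. From the axis intercepts and sections: no x-intercept at any integer in the box; it misses every integer gridline on the y-axis.
3. Matching integer coefficients to the picture gives p.

x^2*y - x*y^2 - 1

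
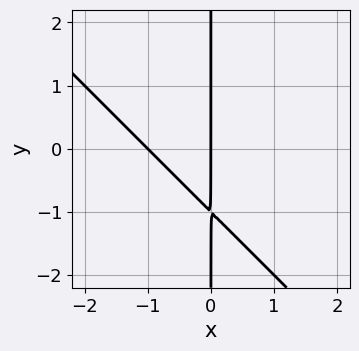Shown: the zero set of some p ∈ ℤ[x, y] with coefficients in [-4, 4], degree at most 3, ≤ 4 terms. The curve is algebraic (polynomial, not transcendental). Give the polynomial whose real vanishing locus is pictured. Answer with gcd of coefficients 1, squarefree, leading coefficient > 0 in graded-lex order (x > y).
x^2 + x*y + x

First, deg p = 2. The shape is more complex than any degree-1 curve.
Then, reading off the gridlines: the visible y-axis segment lies entirely on the curve; among the integer gridlines, it crosses the x-axis at x ∈ {-1, 0}.
Finally, fitting integer coefficients to these (and the overall shape) gives p.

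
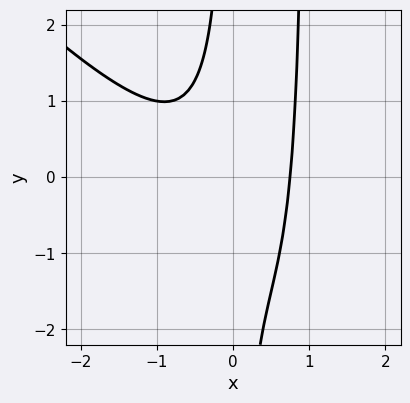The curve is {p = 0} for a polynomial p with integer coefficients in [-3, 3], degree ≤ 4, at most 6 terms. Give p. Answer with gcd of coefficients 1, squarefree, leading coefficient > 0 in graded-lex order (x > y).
1. Degree: the shape is more complex than any degree-2 curve, so deg p = 3.
2. Against the integer gridlines: the curve avoids every integer y-axis point in the box.
3. The integer polynomial consistent with all of this is the stated p.

3*x^3 + 3*x^2*y - 3*x*y + x - 2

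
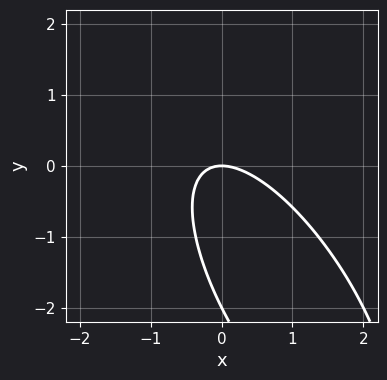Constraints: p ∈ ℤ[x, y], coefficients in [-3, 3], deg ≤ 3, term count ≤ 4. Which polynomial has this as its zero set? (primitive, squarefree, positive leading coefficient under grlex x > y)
2*x^2 + 2*x*y + y^2 + 2*y

First, deg p = 2. A generic line meets the curve in up to 2 points.
Then, from the visible intercepts: among the integer gridlines, it crosses the y-axis at y ∈ {-2, 0}; it meets the x-axis at x = 0 (among the integer gridlines).
Finally, these observations pin down the coefficients.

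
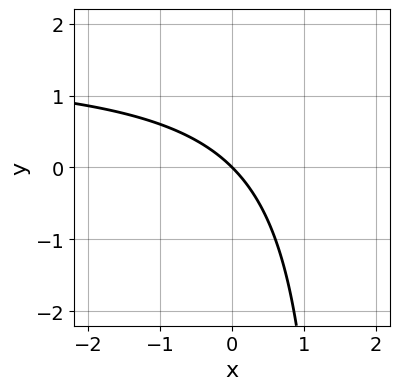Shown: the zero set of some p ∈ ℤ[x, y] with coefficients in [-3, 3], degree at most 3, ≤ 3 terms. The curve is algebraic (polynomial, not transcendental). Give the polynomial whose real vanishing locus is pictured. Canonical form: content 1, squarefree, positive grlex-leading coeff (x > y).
2*x*y - 3*x - 3*y

(a) Degree: no degree-1 curve has this shape, so deg p = 2.
(b) Against the integer gridlines: it meets the x-axis at x = 0 (among the integer gridlines); it meets the y-axis at y = 0 (among the integer gridlines).
(c) These observations pin down the coefficients.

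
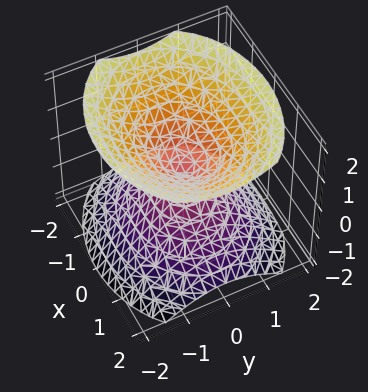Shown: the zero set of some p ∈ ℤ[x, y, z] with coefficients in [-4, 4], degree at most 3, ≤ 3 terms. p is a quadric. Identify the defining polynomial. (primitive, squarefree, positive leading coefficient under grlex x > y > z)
2*x^2 + 3*y^2 - 3*z^2

There are 2 components. Treating them together as one polynomial.
The degree is 2 — a double cone through the origin; a quadric.
Symmetries: mirror symmetry z ↦ −z ⇒ only even powers of z; it's symmetric under y → −y, forcing even powers of y; mirror symmetry x ↦ −x ⇒ only even powers of x.
Observable constraints: it meets the x-axis at x = 0 (among the integer gridlines); it crosses the z-axis at the gridline z = 0.
Assembling these constraints gives the stated polynomial.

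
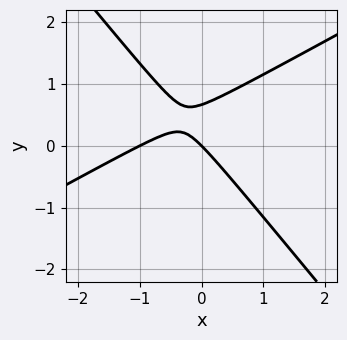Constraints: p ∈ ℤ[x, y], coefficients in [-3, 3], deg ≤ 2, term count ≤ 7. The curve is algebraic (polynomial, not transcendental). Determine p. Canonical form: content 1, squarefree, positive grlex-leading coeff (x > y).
2*x^2 - 2*x*y - 3*y^2 + 2*x + 2*y

First, deg p = 2. No degree-1 curve has this shape.
Next, reading off the gridlines: it meets the y-axis at y = 0 (among the integer gridlines); the x-axis gridline crossings are at x ∈ {-1, 0}.
Finally, the integer polynomial consistent with all of this is the stated p.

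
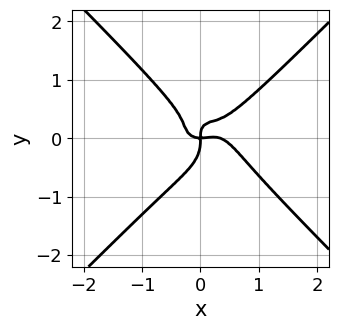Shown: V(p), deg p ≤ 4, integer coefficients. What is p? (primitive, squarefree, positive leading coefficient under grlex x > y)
1. deg p = 4. The shape is more complex than any degree-3 curve.
2. Against the integer gridlines: it crosses the y-axis at the gridline y = 0; it meets the x-axis at x = 0 (among the integer gridlines).
3. Putting this together gives p.

3*x^4 - 3*y^4 - x^3 - 2*x*y^2 + x*y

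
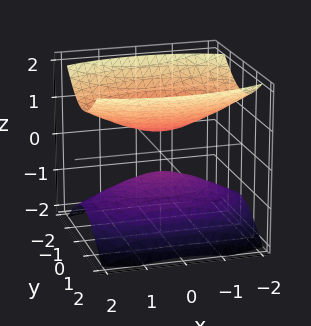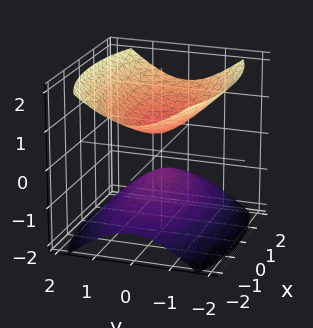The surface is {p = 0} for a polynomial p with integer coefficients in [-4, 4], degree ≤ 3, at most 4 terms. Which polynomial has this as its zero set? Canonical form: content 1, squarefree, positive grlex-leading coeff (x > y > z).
(a) The picture has 2 separate pieces. Treating them together as one polynomial.
(b) Degree: two sheets facing apart; a quadric, so deg p = 2.
(c) Symmetries: the y ↦ −y reflection is a symmetry, so y appears only in even powers; mirror symmetry z ↦ −z ⇒ only even powers of z; the x ↦ −x reflection is a symmetry, so x appears only in even powers.
(d) Observable constraints: it misses every integer gridline on the x-axis; it misses every integer gridline on the y-axis.
(e) Assembling these constraints gives the stated polynomial.

x^2 + 3*y^2 - 3*z^2 + 1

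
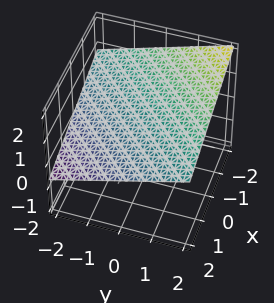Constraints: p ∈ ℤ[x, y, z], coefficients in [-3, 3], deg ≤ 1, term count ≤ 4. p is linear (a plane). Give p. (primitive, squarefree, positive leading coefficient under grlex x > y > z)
x - y + 3*z - 2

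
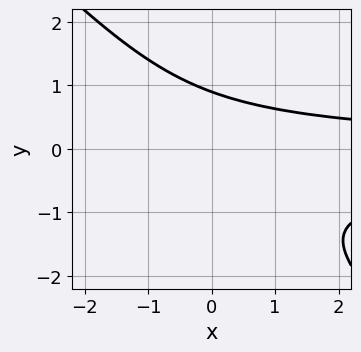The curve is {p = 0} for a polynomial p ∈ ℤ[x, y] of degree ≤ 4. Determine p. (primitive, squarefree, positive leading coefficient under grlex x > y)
1. deg p = 3. The shape is more complex than any degree-2 curve.
2. From the axis intercepts and sections: no x-intercept at any integer in the box.
3. These observations pin down the coefficients.

3*x*y^2 + 3*y^3 + x*y + y^2 - 3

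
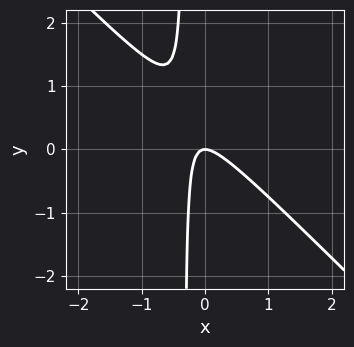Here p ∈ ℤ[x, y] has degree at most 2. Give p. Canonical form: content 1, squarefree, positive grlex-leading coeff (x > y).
3*x^2 + 3*x*y + y

1. Degree: the shape is more complex than any degree-1 curve, so deg p = 2.
2. Reading off the gridlines: it crosses the x-axis at the gridline x = 0; it meets the y-axis at y = 0 (among the integer gridlines).
3. The integer polynomial consistent with all of this is the stated p.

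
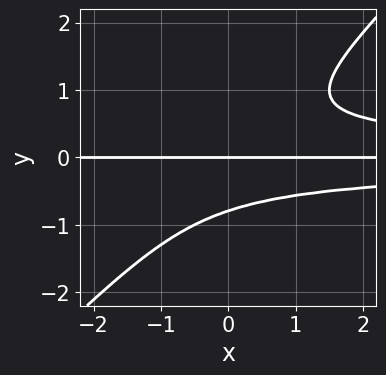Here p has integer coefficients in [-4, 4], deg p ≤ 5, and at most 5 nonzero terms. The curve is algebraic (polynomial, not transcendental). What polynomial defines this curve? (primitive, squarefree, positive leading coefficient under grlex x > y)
2*x*y^3 - 2*y^4 - y

First, the degree is 4 — a generic line meets the curve in up to 4 points.
Next, reading off the gridlines: one y-axis crossing is at y = 0; every point of the x-axis in the box is on the curve.
Finally, the integer polynomial consistent with all of this is the stated p.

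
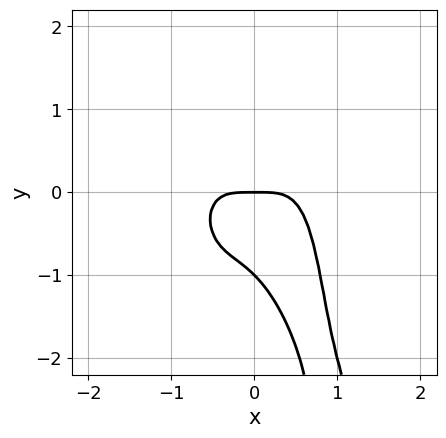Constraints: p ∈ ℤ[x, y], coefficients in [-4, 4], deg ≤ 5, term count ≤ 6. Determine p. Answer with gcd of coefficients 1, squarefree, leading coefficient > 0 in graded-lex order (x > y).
1. The degree is 4 — no degree-3 curve has this shape.
2. From the axis intercepts and sections: among the integer gridlines, it crosses the y-axis at y ∈ {-1, 0}; one x-axis crossing is at x = 0.
3. Fitting integer coefficients to these (and the overall shape) gives p.

2*x^4 - x*y^2 + y^2 + y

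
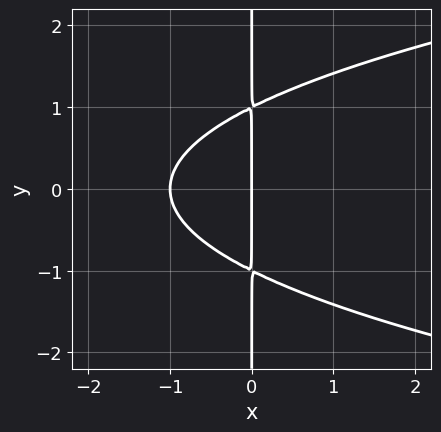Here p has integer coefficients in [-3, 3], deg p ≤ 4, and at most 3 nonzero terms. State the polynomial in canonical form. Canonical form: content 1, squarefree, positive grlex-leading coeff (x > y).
x*y^2 - x^2 - x

The degree is 3 — the shape is more complex than any degree-2 curve.
Symmetries: it's symmetric under y → −y, forcing even powers of y.
Reading off the gridlines: every point of the y-axis in the box is on the curve; among the integer gridlines, it crosses the x-axis at x ∈ {-1, 0}.
Together with the visible shape, these determine p as stated.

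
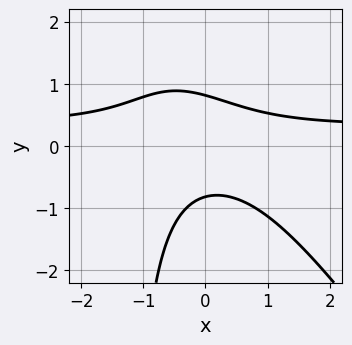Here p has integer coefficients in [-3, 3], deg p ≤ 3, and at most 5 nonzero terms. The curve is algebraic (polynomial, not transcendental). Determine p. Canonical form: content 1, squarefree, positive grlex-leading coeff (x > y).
(a) deg p = 3.
(b) Against the integer gridlines: it misses every integer gridline on the x-axis.
(c) Assembling these constraints gives the stated polynomial.

3*x^2*y + 2*x*y^2 - x^2 + 3*y^2 - 2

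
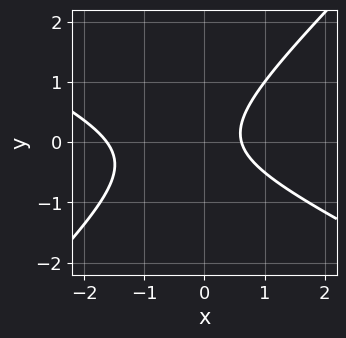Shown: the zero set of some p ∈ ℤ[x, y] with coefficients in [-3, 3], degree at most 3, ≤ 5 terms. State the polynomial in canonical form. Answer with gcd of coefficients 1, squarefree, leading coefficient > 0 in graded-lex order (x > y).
x^2 + x*y - 2*y^2 + x - 1

(a) Degree: the shape is more complex than any degree-1 curve, so deg p = 2.
(b) Checking where it meets the axes: it misses every integer gridline on the y-axis.
(c) These observations pin down the coefficients.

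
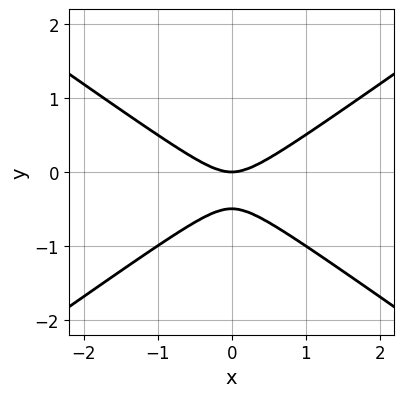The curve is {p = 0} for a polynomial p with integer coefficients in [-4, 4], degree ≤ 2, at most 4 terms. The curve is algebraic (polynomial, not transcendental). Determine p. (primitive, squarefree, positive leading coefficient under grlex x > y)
x^2 - 2*y^2 - y

1. The degree is 2 — no degree-1 curve has this shape.
2. Symmetries: the x ↦ −x reflection is a symmetry, so x appears only in even powers.
3. From the visible intercepts: it crosses the y-axis at the gridline y = 0; it meets the x-axis at x = 0 (among the integer gridlines).
4. These observations pin down the coefficients.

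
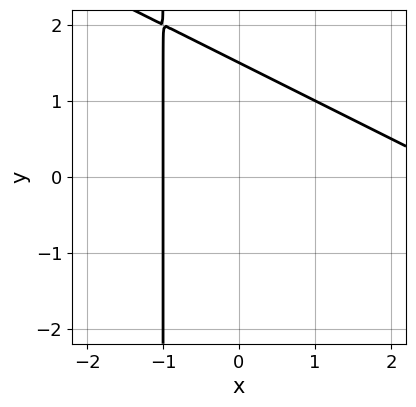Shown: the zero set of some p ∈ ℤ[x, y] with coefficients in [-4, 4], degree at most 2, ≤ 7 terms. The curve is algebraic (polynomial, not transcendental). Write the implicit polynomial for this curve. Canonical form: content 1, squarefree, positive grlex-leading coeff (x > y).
(a) Degree: no degree-1 curve has this shape, so deg p = 2.
(b) From the visible intercepts: it meets the x-axis at x = -1 (among the integer gridlines).
(c) The integer polynomial consistent with all of this is the stated p.

x^2 + 2*x*y - 2*x + 2*y - 3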